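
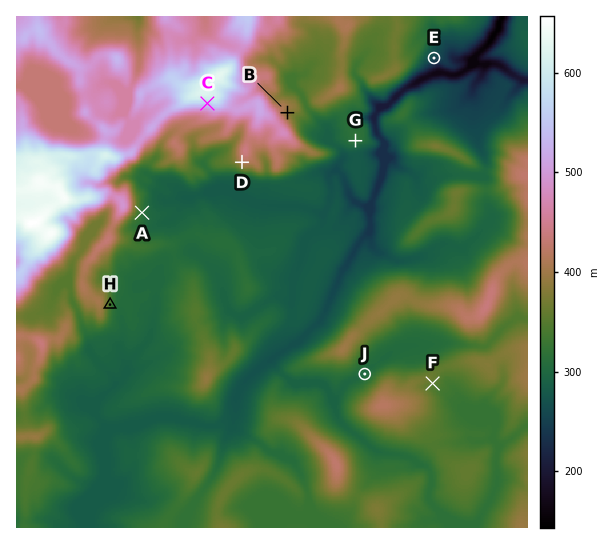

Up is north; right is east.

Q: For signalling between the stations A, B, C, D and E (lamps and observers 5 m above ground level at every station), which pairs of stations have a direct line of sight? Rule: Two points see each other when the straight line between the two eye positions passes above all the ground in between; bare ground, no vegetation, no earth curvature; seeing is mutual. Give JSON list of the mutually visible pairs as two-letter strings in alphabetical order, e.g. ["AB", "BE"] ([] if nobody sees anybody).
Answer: ["AC", "AD", "CD"]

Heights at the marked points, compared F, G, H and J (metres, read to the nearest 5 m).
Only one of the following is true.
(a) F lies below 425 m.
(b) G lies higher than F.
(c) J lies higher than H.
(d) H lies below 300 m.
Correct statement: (a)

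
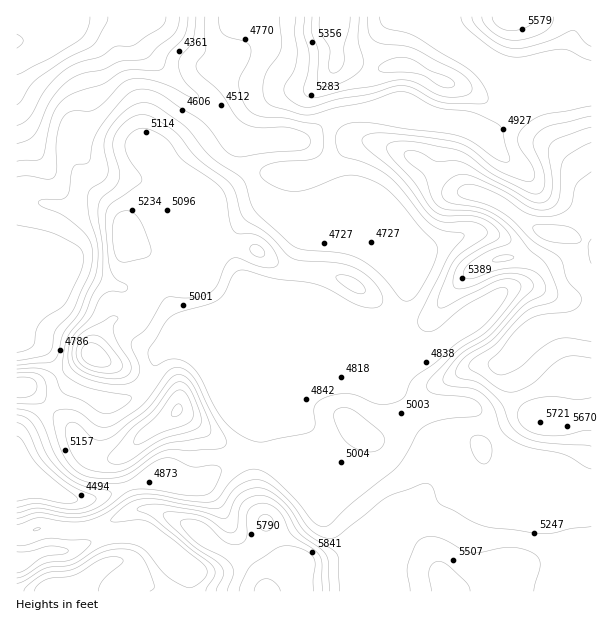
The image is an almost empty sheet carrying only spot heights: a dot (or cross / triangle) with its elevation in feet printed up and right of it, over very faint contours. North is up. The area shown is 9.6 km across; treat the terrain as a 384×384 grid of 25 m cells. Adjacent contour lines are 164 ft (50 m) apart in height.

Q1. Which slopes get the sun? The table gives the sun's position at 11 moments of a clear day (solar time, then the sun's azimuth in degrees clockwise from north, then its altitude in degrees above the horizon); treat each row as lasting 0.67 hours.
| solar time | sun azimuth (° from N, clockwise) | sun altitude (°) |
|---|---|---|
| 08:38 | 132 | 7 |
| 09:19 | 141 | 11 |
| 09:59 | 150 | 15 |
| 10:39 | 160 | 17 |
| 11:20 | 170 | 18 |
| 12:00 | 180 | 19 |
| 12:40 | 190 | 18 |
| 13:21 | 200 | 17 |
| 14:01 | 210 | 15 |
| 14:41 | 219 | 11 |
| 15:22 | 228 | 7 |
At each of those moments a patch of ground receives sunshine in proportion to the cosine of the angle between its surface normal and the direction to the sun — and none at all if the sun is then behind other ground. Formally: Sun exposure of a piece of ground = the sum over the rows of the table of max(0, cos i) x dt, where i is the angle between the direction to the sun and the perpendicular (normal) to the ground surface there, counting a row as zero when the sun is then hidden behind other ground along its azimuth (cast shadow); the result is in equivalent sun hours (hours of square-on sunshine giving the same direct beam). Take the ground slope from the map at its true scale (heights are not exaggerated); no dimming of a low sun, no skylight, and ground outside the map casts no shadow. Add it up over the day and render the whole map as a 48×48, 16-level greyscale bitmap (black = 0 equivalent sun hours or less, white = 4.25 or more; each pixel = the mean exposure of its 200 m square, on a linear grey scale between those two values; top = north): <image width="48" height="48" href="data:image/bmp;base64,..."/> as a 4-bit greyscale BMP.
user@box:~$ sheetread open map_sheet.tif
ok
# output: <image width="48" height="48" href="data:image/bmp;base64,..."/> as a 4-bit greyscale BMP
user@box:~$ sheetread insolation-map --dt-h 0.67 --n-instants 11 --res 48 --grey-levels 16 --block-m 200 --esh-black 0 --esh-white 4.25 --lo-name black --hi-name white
<image width="48" height="48" href="data:image/bmp;base64,Qk32BAAAAAAAAHYAAAAoAAAAMAAAADAAAAABAAQAAAAAAIAEAAATCwAAEwsAABAAAAAAAAAAAAAAABEREQAiIiIAMzMzAERERABVVVUAZmZmAHd3dwCIiIgAmZmZAKqqqgC7u7sAzMzMAN3d3QDu7u4A////ACMzRXh3dkMjRFVWZmZmZmZ3d2Vmd3dmZgAAAmmZdCRUVlRFZ3dmZmZmZURWd3dmZjEAABNmQ1Z8ynQ0VlVmZmZlRERVZmZmZrcxAAAAFGnvtkRUMQE1ZmZlREREQzRWZ5vLqEIBRq7ZQSaGMQATVndlRERDMzNFZhNDI1iqnNpREVd3QhEiNGZUREREM0REMgAAAAFJuUEAAlQzIiIzM0VVVVVVZmZmZgAAAAAAEAAAASEAEjNEMzRWZlVmZmZmZiAAN4dBAAAAARAAE0RERDNFZmZ3ZmZmZjNq7//pMQASIhABNFVWVURFVmd3ZmZmZ2rMy6veyGeHZTIjRWZ3d2VVVWd3dmZnioqql1Rq79uqmGVWZ3Z3eHZlVmd3d4mrqZmYdTIlrv7LlkRVRFVnd2ZmZnZmet7tuqqXUyESON7aUzREM0Z3ZlZlVVQ1i8u6qtuFIiIRAmqVM1ZmZmd2VERVQzI2iGVVZvxzEkUyEjVTNWZmZlQzMzNGZmeJlkM0RMp0RWeGMiEzRWZmZlMiNERXm8zMuHZVZiNFi+/rYyATVmZmZmZlVmVUWL3cqYdmZgAUr/63QyATVmZmZmZmZmZTIkipiZh2ZgACipUzNCEkVmZmZmZmZmZlMhEjWKmIeCEjQhI1Z1ZlVmZmZmZmZmZmZBAANYqqqzRDIQNomIZmZmZmZmZmZmZohjEAEkeaqmVCISRniYh2ZmZmZmZmZ3ZmiGMhESNFVWVDM0REaJq6l2ZmZmZoq5ZEaZdDIRASRWZUNEM0Voq8uWZmZmebuWRERquWQhE1dmZUQzRnZneJmHZ5qru5YzVlRIzbhlZ4iGZVVEaZiHZVeKvcqIZCEkZmRFe+/tuXiGZmZWeamHZVaL3IQhEAFFZmVCE3q6mYd2Zmd3eJhmZmZ4dTIiM0VmZmZTEAA4vKh3eImZd2ZVZndkESRWZmZmZmiGMiSLyodpmZmYdURVZndjETVmZmZmZovLqr3IMjRJmYd3UzRWd4dlNFZmZmZmaL3v//1xABRWZlZlMjVniHZVVmZmZmZmeru97qQQAUZkQ0ZUI0Vnh1REZompdmZoq6hlUxAAA2ZjI1ZDRWZ3ZCEjV4iJmYiry5ZCAAAANmVSJGZFeId2QhEjMzIjWKq8yoVCEAAUZ1RTRWZWiHd2QzMzIhESR5qqhUMhERJHdkRDRWVVZmZUM0RFVVRWZ3dkEAAAAjRWVDMzRVVUMzMiI0RXmqq6dTMQAAASNVZDMiIjREREMhEiIzR5q83tt0MzMzRWeJdTIREURDM0MyEiIkaIiazN7bqGZnvu7IZmQyEVQzIzMyIiNXiHd3iJ3u7uy+7duFVmZmZTMzIiIhACWJl2ZlVWnMu9/9p1Q0ZmZmZjIiEiIQAUd3ZlVVVWaJh3mnQRE2Z3ZmeEMhERIhI0RFZmVVVmZmZUMiERNXvMuZq1VDIjQzMyI2eIdmZ4iHVCERI1aM3d3LqWZlVEREQzNWeJh3d4mYZTIjRmnN3My6h2ZmZlVWVVVmZ3d2ZmZ3dlVVZnmZmIiHdg=="/>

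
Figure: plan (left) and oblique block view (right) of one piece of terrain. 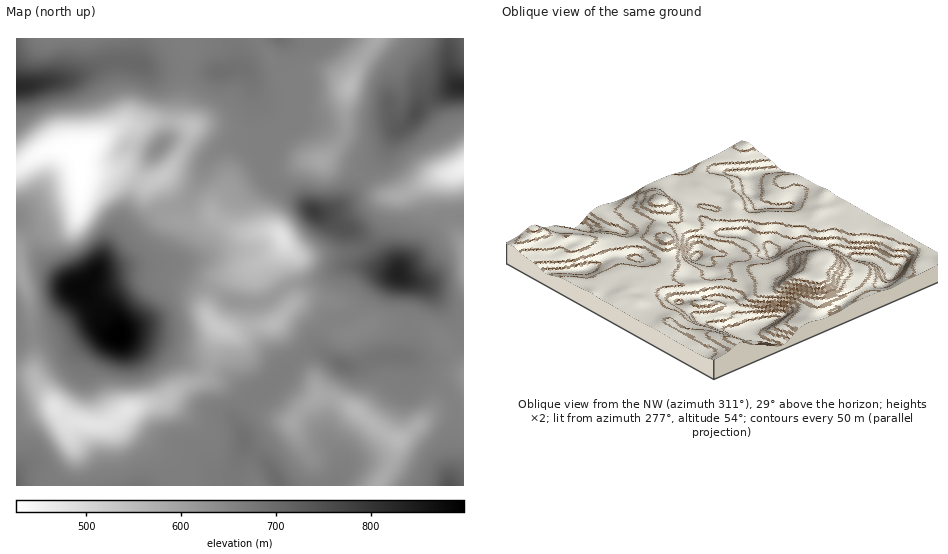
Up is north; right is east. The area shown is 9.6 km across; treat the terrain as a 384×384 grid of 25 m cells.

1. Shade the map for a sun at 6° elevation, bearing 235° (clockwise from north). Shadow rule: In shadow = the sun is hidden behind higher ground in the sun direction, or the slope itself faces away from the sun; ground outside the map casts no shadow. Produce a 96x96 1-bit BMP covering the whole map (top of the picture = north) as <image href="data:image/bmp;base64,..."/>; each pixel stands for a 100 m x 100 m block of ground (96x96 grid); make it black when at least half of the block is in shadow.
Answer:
<image width="96" height="96" href="data:image/bmp;base64,Qk2+BAAAAAAAAD4AAAAoAAAAYAAAAGAAAAABAAEAAAAAAIAEAAATCwAAEwsAAAIAAAAAAAAA////AAAAAADAAAAAAAAAAAAAAAPAAAAAAAAAAAAAAAOAEAAAAAAAQAAAAAMAfAAAAAAAAAAAAAAAfAAAAAAAAAAAAAAA/gAAAAAAAAAMAAAB/ggAAAAAEAAeAAAD/zwAAAAAeAA/AAAD/34AAAAAeAB/gAAH//8AAAAA+AD/wAAP//8AAAAB+AD/gAAP//8AAAAD+AP/AAAf//4AAAAD8Af+AAA///4AAAAD8A/8AAA///wBAAAA8A/wAAB///gAAAAAAA/gAAB//gAAAAAAAA/AAAD/+AAAAAAAAAcAAAD/4AAAAAAAAAAAAAD/wAAAAAAAAAAAAAD/gAAAAAAAAAAAAAH+AAAAAAAAAAAAAAH8AAAAAAAAAAAAAAH8AAAAAAAAAAAAAAH4AAAAAAAAAAAAAAAgAAAAAAAAAAAAAAAAAAAAAAAAAAAAAAAAAAAAAAAAAAAAAAAAAAAMBwAAAAAAAAAAAAA+B4AAAAAAAAAAAAB/h+AAAAAAAAAAAAB/z/ACAAAAAAAAAAB/7/gHAAAAAAAAAAD///gCAAAAAAAAAAD///gAAAAAAAAAAAH///AAAAAAAAAAAAP///AAAAAAAABgAAP//+AAAAAAAADgAAf//+AAAAAAAADgAA///+AAAAAAAADgAA///+AAAAAAAA/gAB////PgAAAAAB/gAB/////gAAAAAD/AAB/////AAAAAAP+AAB////4AAAAAB/+AAD////8AAAAAH/8AAD////+AAAAAH/8AAD/////AEAAAH/8AAD/////AAAAAP/8AAD/////BgAAAf/8AeD/////DwAAAf/8A+D/////nwAAA//8A/D/////nwAAA//8A/h/////3wAAAf/8A/g///+fzgAA4D/8B/gP//8AAAAB8Af8B/wD//4AAAAD+AD8B/wB//4AAAAH+AAMD/wD//4AAAAH/wAAD/4H//wAAAOP/4AAH/4H5/wAAAf//8AAH/4H8EAAAA///8P6H/8D+AAAAA///+f+H/8B+AAAAA///+/8H/8AfAAAAA//8A/8H/8AAAAAAA//AA/8H/8AAAAAAB/gAA/8H/8AAAAAAH+AAAf8D/8AAAAAAH8AAAA8B/8AAAAAACAAAAAAA/4AAAAAAAAAAAAAAH4AAAAAAAAAAAAAAAAAAAAAAAAAAAAAAAAAAYAAAAAAAAAAAAAAA8AAAAAAAAAAAAAAA+AAAAAAAAAAAAAAA/AAAAAAAAAAAAAAAPgAAAAAAAAAAAAAAAAAAAAgAAAAAAAAAAAAAABwAAAAAAAAAAAAAABwAAAAAAAAAAAAAAD4AAAAAAAAAAAAAAD8AAAAAAAAAAAAAAH8AAAAAAAAAAAAAAH8AAAAAAAAAAAAAAH8AAAAAAAAAAAAAAH8AAAD/gAAAAAAAAH8AAAH/+AAAAAAAAHwAAAP//AAAAAAAAAAAAAP//gAAAAAAAAAAAAP//gAAAAAAAAAAAAP//gAAAAAAAAAAAAP//AAAAAAAAAAAAAP4AAAAAAAAAAAAAAPwAAAAAAAAAAAAAAM="/>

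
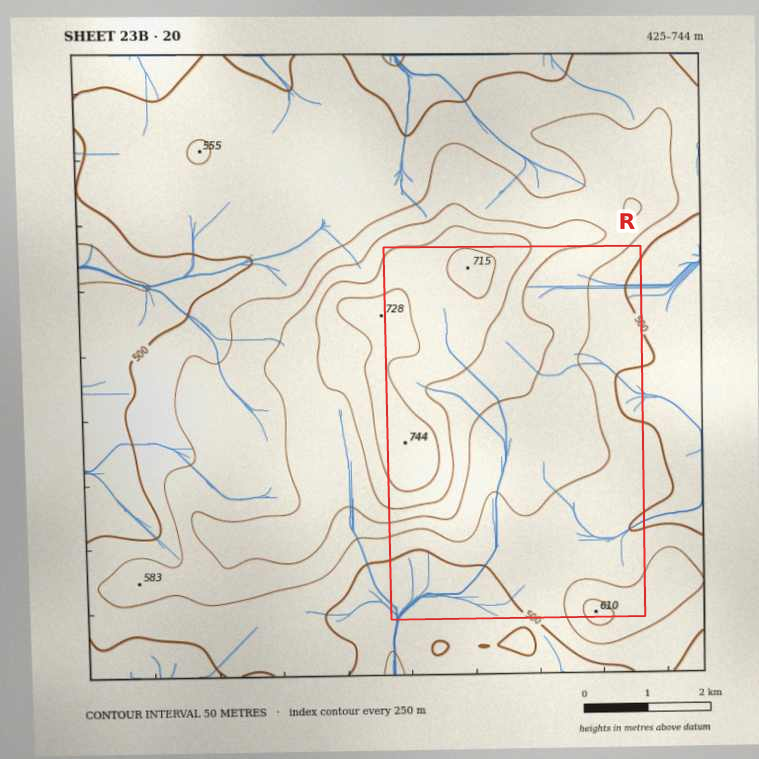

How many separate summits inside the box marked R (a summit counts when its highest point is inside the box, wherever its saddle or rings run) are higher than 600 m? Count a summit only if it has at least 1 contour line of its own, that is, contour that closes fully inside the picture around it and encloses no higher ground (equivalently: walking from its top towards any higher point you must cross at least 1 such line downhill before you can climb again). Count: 3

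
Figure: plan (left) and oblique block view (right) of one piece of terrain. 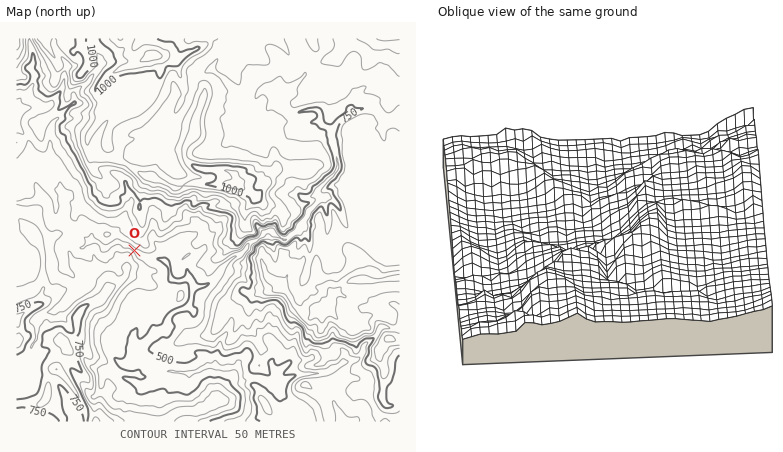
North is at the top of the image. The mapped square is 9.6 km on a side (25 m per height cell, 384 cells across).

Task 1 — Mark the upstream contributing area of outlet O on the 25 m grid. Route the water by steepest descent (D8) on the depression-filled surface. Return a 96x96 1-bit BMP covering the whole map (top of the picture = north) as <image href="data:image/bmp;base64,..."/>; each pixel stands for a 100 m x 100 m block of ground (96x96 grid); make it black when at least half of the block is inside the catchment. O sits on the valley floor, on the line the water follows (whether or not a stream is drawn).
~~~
<image width="96" height="96" href="data:image/bmp;base64,Qk2+BAAAAAAAAD4AAAAoAAAAYAAAAGAAAAABAAEAAAAAAIAEAAATCwAAEwsAAAIAAAAAAAAA////AAAAAAAAAAAAAAAAAAAAAAAAAAAAAAAAAAAAAAAAAAAAAAAAAAAAAAAAAAAAAAAAAAAAAACEAAAAAAAAAAAAAAD+AAAAAAAAAAAAAAD/AAAAAAAAAAAAAAD/AAAAAAAAAAAAAAD/AAAAAAAAAAAAAAD/AAAAAAAAAAAAAAD/AAAAAAAAAAAAAAD/gAAAAAAAAAAAAAD/gAAAAAAAAAAAAAD/wAAAAAAAAAAAAAD/4AAAAAAAAAAAAAD/4AAAAAAAAAAAAAD/4AAAAAAAAAAAAAD/8AAAAAAAAAAAAAD/+AAAAAAAAAAAAAD/8AAAAAAAAAAAAAB//AAAAAAAAAAAAAB//gAAAAAAAAAAAAB//gAAAAAAAAAAAAB//gAAAAAAAAAAAAD//gAAAAAAAAAAAAD//gAAAAAAAAAAAAB//gAAAAAAAAAAAAA//wAAAAAAAAAAAAAP/4AAAAAAAAAAAAAD/8AAAAAAAAAAAAAD//gAAAAAAAAAAAAD//wAAAAAAAAAAAAD//4AAAAAAAAAAAAB//8AAAAAAAAAAAAB//+AAAAAAAAAAAAB///gAAAAAAAAAAAB///gAAAAAAAAAAAB///wAAAAAAAAAAAB///wAAAAAAAAAAAB///wAAAAAAAAAAAB///wAAAAAAAAAAAB///wAAAAAAAAAAAB///4AAAAAAAAAAAD///4AAAAAAAAAAAD///8AAAAAAAAAAAD///8AAAAAAAAAAAH///+AAAAAAAAAAAH///+AAAAAAAAAAAf///+AAAAAAAAAAA/////AAAAAAAAAAB/////AAAAAAAAAAD////+AAAAAAAAAAD////+AAAAAAAAAAD////+AAAAAAAAAAD////+AAAAAAAAAAD////+AAAAAAAAAAD////+AAAAAAAAAAD////+AAAAAAAAAAD////+AAAAAAAAAAD/////AAAAAAAAAAD/////AAAAAAAAAAD/////AAAAAAAAAAD////+AAAAAAAAAAD////4AAAAAAAAAAD////wAAAAAAAAAAD///+AAAAAAAAAAAD///8AAAAAAAAAAAD///8AAAAAAAAAAAD///4AAAAAAAAAAAD///4AAAAAAAAAAAA///4AAAAAAAAAAAAf//4AAAAAAAAAAAAP//4AAAAAAAAAAAAH//8AAAAAAAAAAAAD//8AAAAAAAAAAAAB///AAAAAAAAAAAAA///wAAAAAAAAAAAAP//+AAAAAAAAAAAAH///AAAAAAAAAAAAD///gAAAAAAAAAAAB///wAAAAAAAAAAAB///wAAAAAAAAAAAB///4AAAAAAAAAAAB///4AAAAAAAAAAAA///8AAAAAAAAAAAAf//8AAAAAAAAAAAAP//8AAAAAAAAAAAAH//8AAAAAAAAAAAAH//8AAAAAAAAAAAAD//8AAAAAAAAAAAAD//8AAAAAAAAAAAAH/4AAAAAAAAAAAAAH/wAAAAAAAAAAAAAH/wAAAAAAAAAAAAAP/wAAAAAAAAAAAAAP/wAAAAAAAAAAA="/>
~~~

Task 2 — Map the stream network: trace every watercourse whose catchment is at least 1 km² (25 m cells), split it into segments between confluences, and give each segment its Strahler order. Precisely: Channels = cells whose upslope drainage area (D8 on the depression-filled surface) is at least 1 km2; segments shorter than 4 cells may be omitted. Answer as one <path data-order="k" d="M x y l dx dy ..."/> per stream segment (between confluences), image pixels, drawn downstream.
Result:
<path data-order="1" d="M334 404l8 18"/><path data-order="2" d="M276 382l-6 0-8-4-12 0-4 2-2 0"/><path data-order="4" d="M244 380l0 8 4 4 0 22-6 6 0 2"/><path data-order="2" d="M276 374l0 8"/><path data-order="1" d="M106 372l26 8 8 6 6 0 4-2 10 0 0-2 6 0 6 2 14 0 2-2 0-6 6-4"/><path data-order="4" d="M194 372l2 0 8-6 30 2 8 6 0 4 2 2"/><path data-order="1" d="M286 366l-10 8"/><path data-order="1" d="M132 362l2-2 10 0"/><path data-order="4" d="M144 360l6 2 8 8 8 2 8 0 16 0 4 0"/><path data-order="1" d="M352 360l-10 2-6 6-10 4-30 2-6 4-10 8-4-4"/><path data-order="1" d="M30 356l0-8 4-6 2-2 0-18 2-4 8-6 8-2 4-4 8-2 10-12 2-10-4-6-10-8 0-6-2-10 0-4 6-6 4 0 6 6 6 0 4-4 8-2"/><path data-order="4" d="M138 352l0 4 6 4"/><path data-order="1" d="M270 342l8 8-2 6-4 6 0 6 4 6"/><path data-order="1" d="M138 316l0 10-4 8 0 10 0 4 4 4"/><path data-order="1" d="M388 304l6 0 6 6"/><path data-order="4" d="M192 292l0 6-2 6-8 6-8 2-6 6-2 10-4 4-2 0-2 2-2 0-8 6-10 12"/><path data-order="3" d="M188 280l4 4 0 8"/><path data-order="3" d="M170 268l0 10 2 2 16 0"/><path data-order="1" d="M308 268l2-6 0-20-2-8-4-6-6 4-4 0"/><path data-order="1" d="M16 256l0-18"/><path data-order="1" d="M200 254l-12 12 0 14"/><path data-order="2" d="M166 250l0 10 2 2 2 6"/><path data-order="1" d="M328 246l-2-2 0-10 2-8 0-6-2-10 0-10"/><path data-order="1" d="M158 244l4 4 4 0 0 2"/><path data-order="2" d="M96 242l8 4 6 0 6-4 10 2 14 12 10 4 12 0 8 8"/><path data-order="2" d="M94 240l2 2"/><path data-order="1" d="M358 236l-12-10-6-16-2-6-8-6-4 2"/><path data-order="3" d="M294 232l-8 8-2 0-6-4-2 0-6-4-4 0-4 2-6 6-6 2-4 4 0 2-6 6-4 2-6 4-8 8-4 8-8 6-8 4-4 0-6 6"/><path data-order="1" d="M198 224l2 4-6 8-4 0-10 4-2 0-6 4-6 6"/><path data-order="2" d="M64 222l4 4 12 8 6 6 8 0"/><path data-order="3" d="M318 202l-10 10-2 6-8 10 0 2-4 2"/><path data-order="2" d="M326 200l-4 0-4 2"/><path data-order="3" d="M318 198l0 4"/><path data-order="1" d="M42 198l4 2 2 8 0 10 2 2 4 4 10-2"/><path data-order="1" d="M308 198l8-2 2 2"/><path data-order="1" d="M380 186l0-22 4-12 2-2 0-4-2-8-2-10 6-6-12-12-16-2-8 2-4 4-2 0"/><path data-order="2" d="M170 146l6-8 2-20 4-4 6-12 4-12 0-8 2-2 4-4 8-4 8 0"/><path data-order="2" d="M258 136l2-12 8-14 4-4 10 0 4 4"/><path data-order="1" d="M164 134l0 12 2 2 4 0 0-2"/><path data-order="1" d="M236 132l12 4 10 0"/><path data-order="3" d="M332 132l0 8 2 2 2 6 2 20-2 4-18 18 0 8"/><path data-order="3" d="M324 126l6 2 2 4"/><path data-order="1" d="M308 126l6-4 4 0 6 4"/><path data-order="2" d="M16 118l0 12"/><path data-order="2" d="M346 114l-8 8-6 10"/><path data-order="3" d="M286 110l6 4 4 0 12-4 8 0 4 2 2 10 2 4"/><path data-order="1" d="M122 106l-18 18-10 18 0 8 4 4 4 6 0 8 4 2 14 6 4 4 2 8 6 10 0 4-8 12 0 4-2 6-6 6-6 0-4-2-4 0-4 2-6 6 2 4"/><path data-order="1" d="M52 102l-6 6-18 0-4 0-4 2-4 8"/><path data-order="2" d="M282 100l0 4 4 6"/><path data-order="1" d="M356 96l0 6-6 6-4 6"/><path data-order="1" d="M32 86l-2 2 0 4-14 10 0 16"/><path data-order="1" d="M92 76l-2 4-6 6-4 2-6 6 0 8-6 4-10 10-6 8-2 4 0 6 0 24 6 6 6 12-2 14 4 4 0 4 0 16-2 6 2 2"/><path data-order="1" d="M304 74l-14 16-8 10"/><path data-order="2" d="M214 72l6 4 14 14 2 6 2 4 8 8 2 0 8-8 2-6 4-4 6 0 8 4 6 6"/><path data-order="1" d="M222 52l-8 12 0 6 0 2"/>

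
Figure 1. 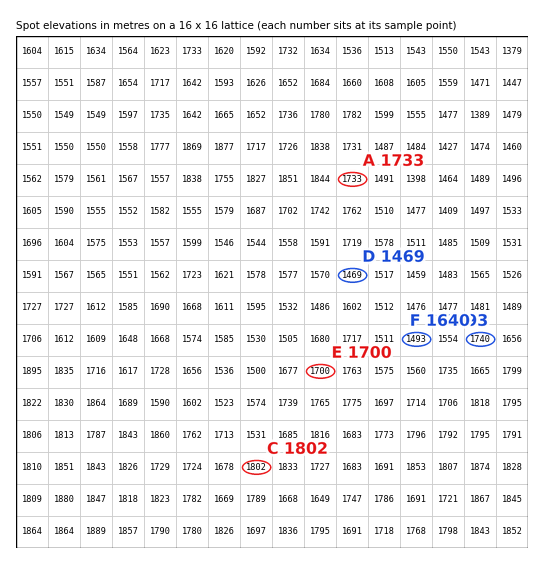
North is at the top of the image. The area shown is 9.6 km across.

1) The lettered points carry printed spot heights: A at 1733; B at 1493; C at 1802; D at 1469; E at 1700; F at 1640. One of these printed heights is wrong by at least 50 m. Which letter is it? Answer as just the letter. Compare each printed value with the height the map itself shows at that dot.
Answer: F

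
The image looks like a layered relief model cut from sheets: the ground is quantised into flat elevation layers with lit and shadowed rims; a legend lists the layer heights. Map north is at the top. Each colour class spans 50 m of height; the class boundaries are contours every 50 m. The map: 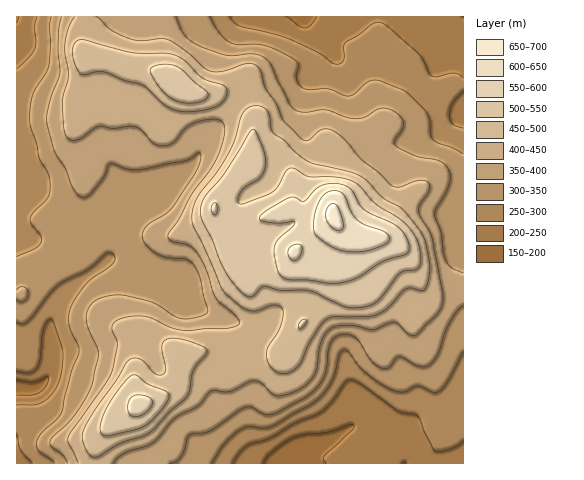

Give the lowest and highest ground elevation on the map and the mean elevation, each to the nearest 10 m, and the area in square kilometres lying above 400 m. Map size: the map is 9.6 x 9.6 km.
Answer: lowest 170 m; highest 660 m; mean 380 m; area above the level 35.8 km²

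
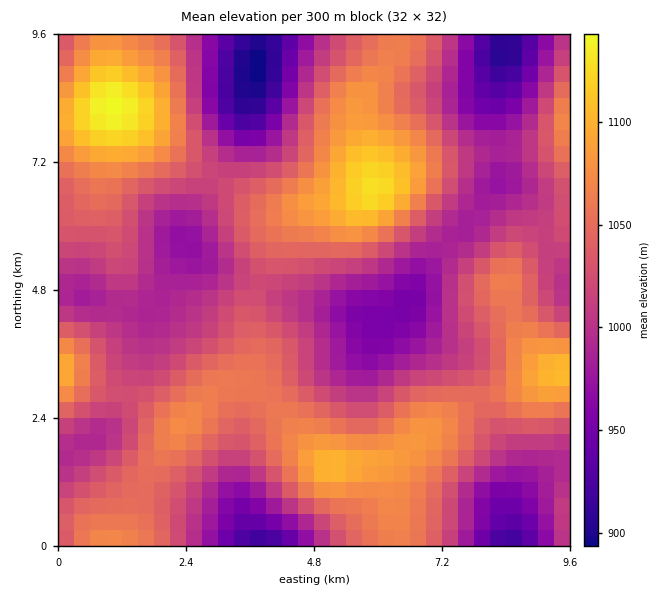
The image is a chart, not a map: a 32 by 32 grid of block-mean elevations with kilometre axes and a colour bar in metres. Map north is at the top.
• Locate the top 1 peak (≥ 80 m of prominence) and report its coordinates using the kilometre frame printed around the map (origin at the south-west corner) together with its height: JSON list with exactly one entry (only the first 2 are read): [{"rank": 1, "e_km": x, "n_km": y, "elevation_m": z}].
[{"rank": 1, "e_km": 1.01, "n_km": 8.24, "elevation_m": 1144}]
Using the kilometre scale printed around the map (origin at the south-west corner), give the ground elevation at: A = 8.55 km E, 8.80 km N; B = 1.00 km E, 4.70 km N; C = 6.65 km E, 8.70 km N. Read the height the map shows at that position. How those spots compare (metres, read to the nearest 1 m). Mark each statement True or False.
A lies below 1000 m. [True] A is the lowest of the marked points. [True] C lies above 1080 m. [False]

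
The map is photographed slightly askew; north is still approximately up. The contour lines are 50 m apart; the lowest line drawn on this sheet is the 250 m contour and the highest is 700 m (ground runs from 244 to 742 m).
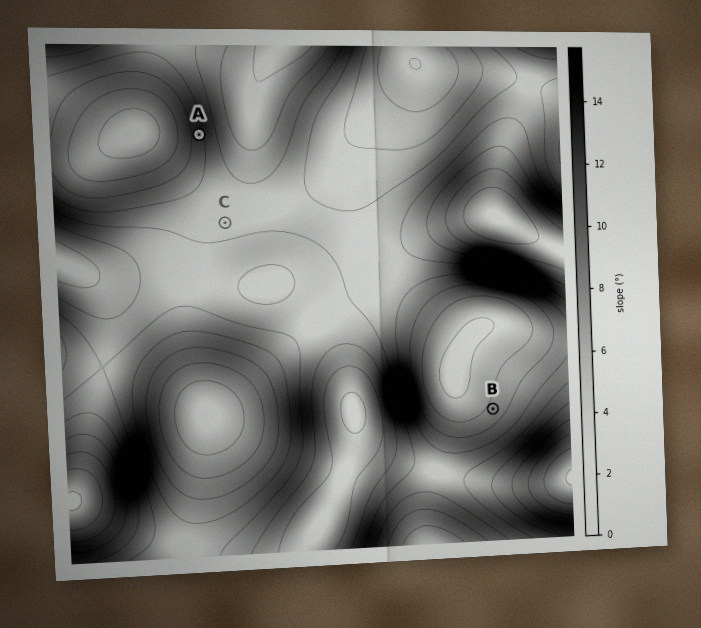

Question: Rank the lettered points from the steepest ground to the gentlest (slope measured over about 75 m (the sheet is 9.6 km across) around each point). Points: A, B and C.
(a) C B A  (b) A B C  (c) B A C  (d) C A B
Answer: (b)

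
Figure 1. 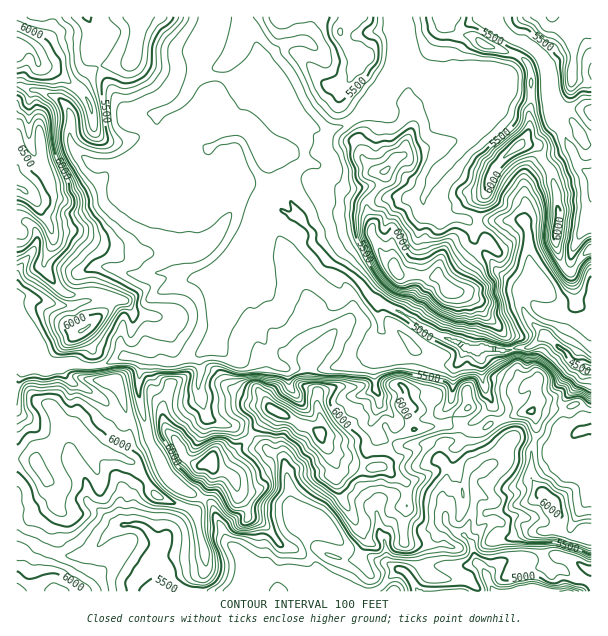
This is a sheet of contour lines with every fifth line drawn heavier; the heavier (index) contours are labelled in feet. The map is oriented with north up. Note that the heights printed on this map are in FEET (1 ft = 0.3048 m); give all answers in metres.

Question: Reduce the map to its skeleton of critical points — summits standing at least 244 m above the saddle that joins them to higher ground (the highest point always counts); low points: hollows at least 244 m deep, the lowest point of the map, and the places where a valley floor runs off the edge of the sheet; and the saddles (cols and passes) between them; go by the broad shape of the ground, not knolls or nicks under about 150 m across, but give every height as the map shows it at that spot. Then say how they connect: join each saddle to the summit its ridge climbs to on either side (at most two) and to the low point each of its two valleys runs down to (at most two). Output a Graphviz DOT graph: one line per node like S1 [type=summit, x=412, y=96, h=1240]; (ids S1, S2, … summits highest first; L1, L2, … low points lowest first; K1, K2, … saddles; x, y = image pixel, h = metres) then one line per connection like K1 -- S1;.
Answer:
graph terrain {
  S1 [type=summit, x=24, y=191, h=2045];
  S2 [type=summit, x=210, y=462, h=2010];
  S3 [type=summit, x=395, y=270, h=1942];
  L1 [type=low, x=588, y=368, h=1336];
  L2 [type=low, x=569, y=591, h=1383];
  K1 [type=saddle, x=534, y=440, h=1745];
  K2 [type=saddle, x=89, y=366, h=1627];
  K3 [type=saddle, x=210, y=77, h=1552];
  K1 -- S2;
  K1 -- L1;
  K1 -- L2;
  K2 -- S1;
  K2 -- S2;
  K2 -- L1;
  K3 -- S1;
  K3 -- S3;
  K3 -- L1;
}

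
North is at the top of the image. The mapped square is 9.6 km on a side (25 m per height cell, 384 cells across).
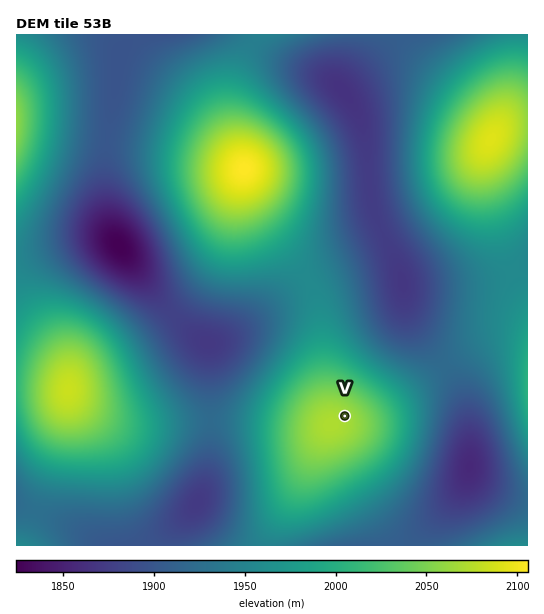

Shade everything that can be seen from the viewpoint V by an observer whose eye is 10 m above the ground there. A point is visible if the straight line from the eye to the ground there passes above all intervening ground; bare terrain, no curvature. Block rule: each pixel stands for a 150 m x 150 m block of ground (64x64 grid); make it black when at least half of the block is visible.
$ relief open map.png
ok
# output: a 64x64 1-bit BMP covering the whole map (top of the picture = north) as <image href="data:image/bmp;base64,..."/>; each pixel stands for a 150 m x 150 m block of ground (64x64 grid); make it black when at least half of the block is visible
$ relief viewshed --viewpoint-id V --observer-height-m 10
<image width="64" height="64" href="data:image/bmp;base64,Qk0+AgAAAAAAAD4AAAAoAAAAQAAAAEAAAAABAAEAAAAAAAACAAATCwAAEwsAAAIAAAAAAAAA////AAAAAAAAAAAAAAAA/wAAAAAAAAA/AAAAAAAAAB8AAAAAAAAADwAAAAAAAAAPAAAAAAAAAAcAAAAAAAAABwAAAAAAAAAHAAAAAAAAAAcAAAAAAAAABwBgAAAAAAAHAPgAAAAAAAcB/AAAAAAABwH+AAAAgAAPAf4AAAPwAA8D/wAAA/AADwP/AAAD8AAfA/8AAAPwAB8D/gAAAeAAPwP+AAAAAAB/Af4AAAAAAP8B/gAAAAAD/wH+AAAAAAf/Af4AAAAAD/8B/AAAAAAP/wH8AAAAAA//AfwAAAAAH/8B+AAAAwAf/wH4AAAHgB//A/AAAA/AP/8D4AAAH+A//w/AAAB/8H//P8AAf///////gAP///////8AB////////wAH////////AAP///////8AA////////wAD////////AAP///////+AA////////+AD////////+AH////////4AP////////gAf///////+AA////////4AA////////AAA///////8AAAH////v/gAAAB///8/+AAAAD///D/wAAAAH//gP/AAAAAf/4A/4AAAAB/+AD/gAAAAH/wAP8AAAAA//AA/wAAAAD/8AD/AAAAAP/gAP4AAAAB/+AAfgAAAAH/4AA8AAAAA//gADwAAAAH/+AAGAAAAA//wAAYAAAAH//AAA=="/>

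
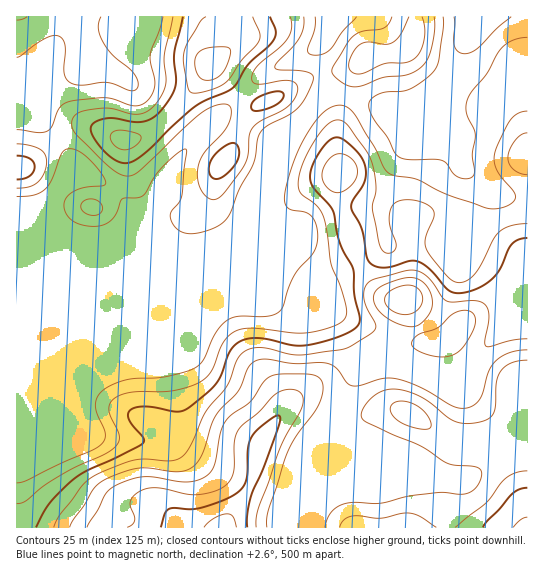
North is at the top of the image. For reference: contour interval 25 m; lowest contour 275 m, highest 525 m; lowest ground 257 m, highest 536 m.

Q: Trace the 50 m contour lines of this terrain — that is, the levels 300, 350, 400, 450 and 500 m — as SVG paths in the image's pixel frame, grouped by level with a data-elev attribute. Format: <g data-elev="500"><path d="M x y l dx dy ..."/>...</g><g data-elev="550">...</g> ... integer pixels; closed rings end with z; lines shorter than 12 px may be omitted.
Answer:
<g data-elev="300"><path d="M527 37l-14 3-11 7-5 8-10 19-18 23-3 8 0 6 9 23-3 20 2 19-4 5-9 0-7-4-8-11-4-3-35-1-9-3-4-5-7-14-14-19-4-12 1-5 7-6 9-3 15-1 8-1 13-8 12-11 5-12 4-32 0-10"/><path d="M101 17l-3 10 4 12 10 15 17 15 6 6 3 10-3 5-6 0-22-8-26 3-12-3-3-4-2-5 1-29-3-6-4-2-5 0-8 3-24 17-4 1"/><path d="M357 17l-14 14-13 19-7 4-8 1-5-1-3-4 7-20 1-13"/></g><g data-elev="350"><path d="M527 224l-16 2-11 5-7 8-11 24-7 11-9 7-9 1-6-2-5-5-15-18-5-10 0-10 8-20-1-8-6-4-8-4-17-1-9 5-4 9 1 11 6 17 0 5-5 6-6-1-6-8-6-33-1-6 4-19-5-27-5-9-20-27-7-3-8 2-10 10-13 21-8 18-2 15 3 8 16 12 6 11 4 14 4 32 10 24 5 19 0 8-2 5-4 4-9 4-24 6-14 0-39-5-16 2-7 4-6 6-14 31-5 7-7 4-25 9-40 1-17 5-6 5-2 7 1 6 9 20 0 6-3 5-11 8-42 20-19 12-18 15-9 3"/><path d="M91 215l6 0 4-2 1-3 0-4-5-6-10-1-4 3-2 5 4 6z"/><path d="M17 188l12-1 9-5 6-9 3-11-2-8-6-5-10-4-12-1"/><path d="M527 133l-6 2-6 6-5 9-2 8 2 7 4 5 7 4 6 1"/><path d="M173 17l-9 38 2 30-4 10-8 11-8 6-8 2-8 0-21-6-24 3-7 2-4 3-2 5 0 5 5 9 32 31 12 9 9 1 11-6 61-57 13-7 13-1 3 2 0 4-3 14-6 9-18 19-4 8-2 8 0 10 3 10 6 8 7 3 4-2 5-4 22-29 3-11 1-19 4-8 8-6 25-13 6-6 4-7 1-9-4-5-10-1-25 4-4-1-2-4 1-6 4-7 23-19 8-9 3-9-1-12"/><path d="M409 17l-8 17-8 8-8 2-18-2-9 4-5 7-4 8 0 6 2 4 4 3 6 0 22-10 22-1 9-4 6-8 4-10 1-12-3-12"/></g><g data-elev="400"><path d="M527 339l-14 1-22 6-5 0-1-5 4-26-1-6-3-4-10-4-22 1-7-1-4-4-12-18-11-7-12-2-33 9-8 6-2 9 2 12 10 19-1 4-3 4-22 14-11 3-40 5-10-1-27-6-9 0-8 3-8 10-11 26-21 26-14 31-8 12-5 3-7 2-25-2-12 1-39 15-14 12-22 28-5 12"/><path d="M332 191l6 2 7-2 8-7 4-7 0-7-2-7-4-5-6-3-7-1-5 2-6 5-4 8-1 6 1 7 4 5z"/><path d="M119 149l7 1 7-3 7-6 1-5-4-3-10-2-8-1-5 1-3 3 0 5 3 6z"/><path d="M206 17l-5 4-12 20-5 13 0 11 4 21 2 5 3 2 17-3 15-7 6-6 11-17 15-15 3-6 0-5-7-17"/></g><g data-elev="450"><path d="M267 527l1-17 19-57 10-18 19-25 5-12 2-15-4-5-4-3-33-1-13 3-7 6-12 19-18 12-7 8-5 12-6 31-7 10-8 5-9 2-11 0-33-5-11 1-15 5-8 4-6 6-19 34"/><path d="M527 360l-14 2-11 8-6 12 0 23-2 8-5 6-9 3-14 2-12-3-29-22-22-9-16 0-8 2-6 5-7 6-4 8-1 6 3 4 27 13 30 12 26 17 31 5 3 3 0 8-7 11-9 4-27-1-29 3-28 7-27-1-11 2-6 3-6 6-4 6-2 8"/><path d="M400 314l11 0 6-3 4-5 2-5-1-6-6-8-6-2-9 1-9 4-6 5-1 6 2 5 6 5z"/></g><g data-elev="500"><path d="M247 527l0-12 3-17 13-30 15-40 2-10-2-3-17 12-10 11-3 12-1 28-3 7-4 5-13 8-25 10-11 1-17-1-5 1-4 5-4 13"/><path d="M527 488l-8 1-6 4-27 29-3 5"/></g>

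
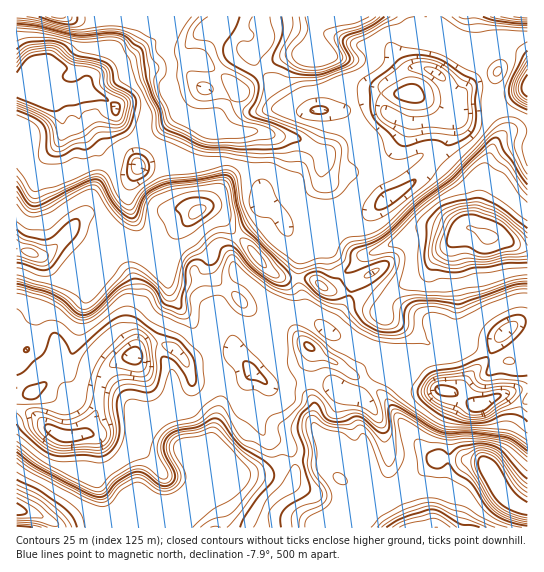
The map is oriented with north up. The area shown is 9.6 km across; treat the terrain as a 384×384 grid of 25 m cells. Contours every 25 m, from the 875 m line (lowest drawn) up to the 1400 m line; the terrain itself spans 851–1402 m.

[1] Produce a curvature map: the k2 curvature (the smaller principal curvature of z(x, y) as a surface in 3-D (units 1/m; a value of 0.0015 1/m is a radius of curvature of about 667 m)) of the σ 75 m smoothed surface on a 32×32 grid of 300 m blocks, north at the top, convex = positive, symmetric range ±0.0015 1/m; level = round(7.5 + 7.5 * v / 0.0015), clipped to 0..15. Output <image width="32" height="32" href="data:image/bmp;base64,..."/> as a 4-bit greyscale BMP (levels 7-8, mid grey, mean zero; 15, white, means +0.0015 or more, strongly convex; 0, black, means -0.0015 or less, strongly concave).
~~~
<image width="32" height="32" href="data:image/bmp;base64,Qk12AgAAAAAAAHYAAAAoAAAAIAAAACAAAAABAAQAAAAAAAACAAATCwAAEwsAABAAAAAAAAAAAAAAABEREQAiIiIAMzMzAERERABVVVUAZmZmAHd3dwCIiIgAmZmZAKqqqgC7u7sAzMzMAN3d3QDu7u4A////AHaGV4d3d2ZVd5h4dkQ3ZmiIVmN3d3d4Y1dUd3d2Z0SYZnYQmmFXeIZENXd3d3UXdWYhVCYAV3iWYniHdHZkWXRUV4RkF4iHZGNnd2NnhWxXVAABVyinlTRUeHhSdmZ3Y1AlM2hRJHNldaRZBJUzQjYkeFKYd1RldlRkMgY0QgBUiGVhmEdlZnZlU0RkMAIyAVZncVQoRXhEZlRnVnUzKXZ3V2UiVwZ2R2aGZWZ3eFSIZ1dlYUFXdXdYo0QjR3eER3dURVR2VndnVSJEiWVlZhNmJZNWRXVldmUzR5gyJDRlEkeXFChUV3EkOFV2RnhkImdnh2NZRGQDkodTN4dVZ3VXRndleDOAWWJEVhFlaEQ0ZmVnd3dmQYUVZUdmZKhphjVoV3RndlVBZ3dSFXR5iJZVZ3dAd3hoJWd3dkJnaahSQmiXALiJdxR3VVdBFnQzNyQShTE1Zpcldnl2diA2ZodHdSJgMgAAJFVoV3d0MoiFZihnc2UiIldmaWZ2eFQ4U3kUaFc0WYeIh2ZXh1d1RWaIJkQGKYeGMzNFZ1EiNERnIEZjAzdmdFM1RGc0iVRXVDdlQ3N4Y0ikZDNmNZlDNkAWUxFzZlZnVEV1FHMQBmeUIRd2Q3dZZFVqmYN2VWd1VjQyEAVnVFZzV3UAJnd2VUQ0iGdneHRXZWZ2eFJGVFIj"/>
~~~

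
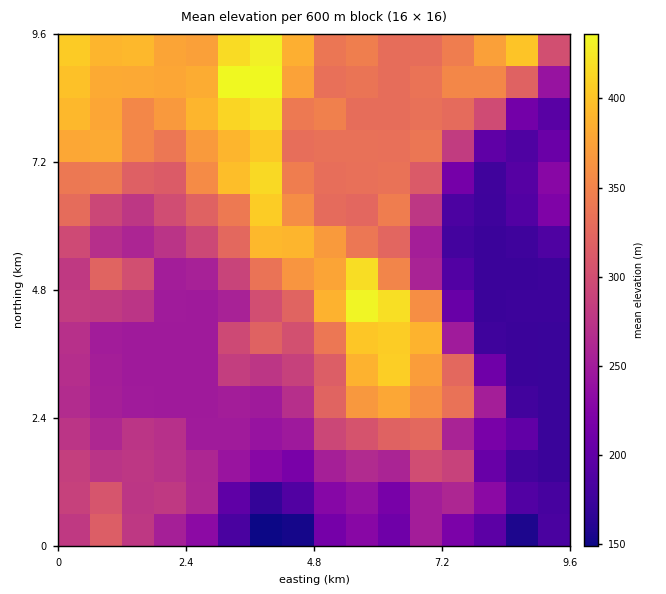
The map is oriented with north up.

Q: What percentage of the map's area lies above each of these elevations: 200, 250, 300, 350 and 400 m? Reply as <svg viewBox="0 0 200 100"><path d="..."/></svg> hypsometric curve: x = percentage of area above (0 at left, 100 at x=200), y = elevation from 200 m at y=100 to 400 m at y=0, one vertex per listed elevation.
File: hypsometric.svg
<svg viewBox="0 0 200 100"><path d="M168 100l-35-25-41-25-47-25-30-25"/></svg>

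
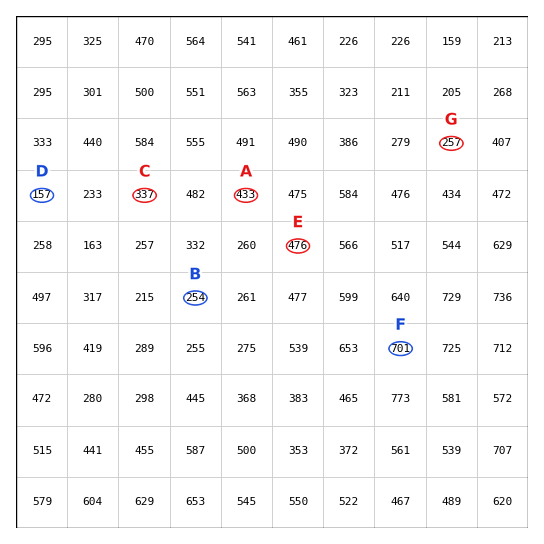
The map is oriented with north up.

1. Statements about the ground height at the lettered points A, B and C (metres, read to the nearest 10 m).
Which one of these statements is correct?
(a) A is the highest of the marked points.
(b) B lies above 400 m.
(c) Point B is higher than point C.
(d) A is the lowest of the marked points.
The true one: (a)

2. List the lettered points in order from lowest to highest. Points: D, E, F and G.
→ D G E F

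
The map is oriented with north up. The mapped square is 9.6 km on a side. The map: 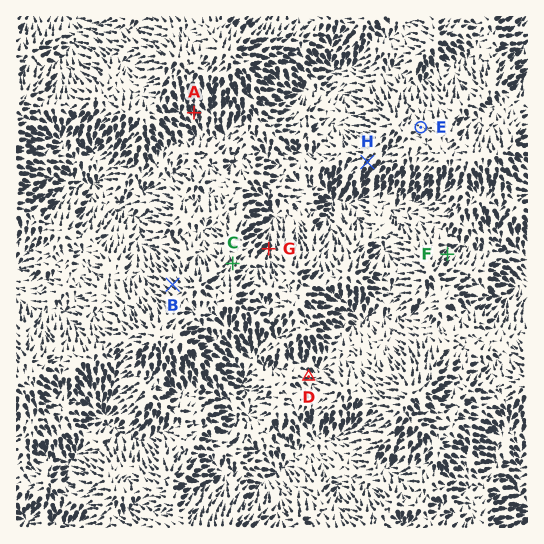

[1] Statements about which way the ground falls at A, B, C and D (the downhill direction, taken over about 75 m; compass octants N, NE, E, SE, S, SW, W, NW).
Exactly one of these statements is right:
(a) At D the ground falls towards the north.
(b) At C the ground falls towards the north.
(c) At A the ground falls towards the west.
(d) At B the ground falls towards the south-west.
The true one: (b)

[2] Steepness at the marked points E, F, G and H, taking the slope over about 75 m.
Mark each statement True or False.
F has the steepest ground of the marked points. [False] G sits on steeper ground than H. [True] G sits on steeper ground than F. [True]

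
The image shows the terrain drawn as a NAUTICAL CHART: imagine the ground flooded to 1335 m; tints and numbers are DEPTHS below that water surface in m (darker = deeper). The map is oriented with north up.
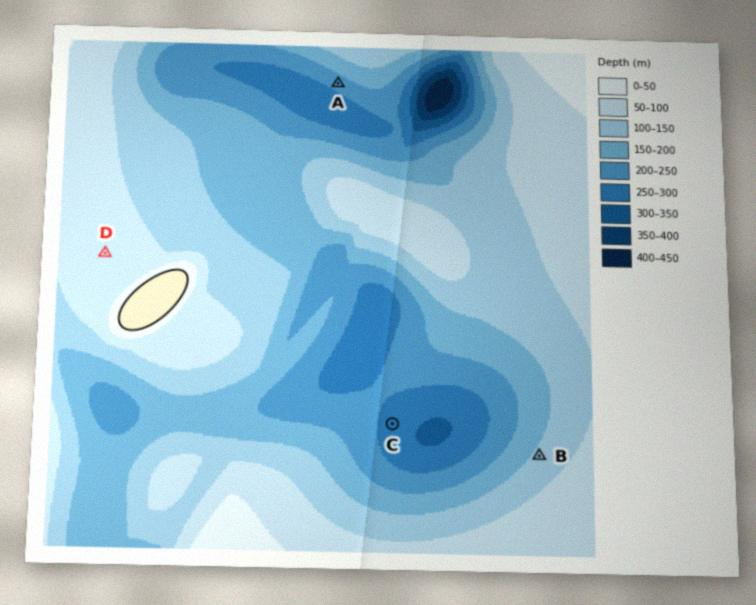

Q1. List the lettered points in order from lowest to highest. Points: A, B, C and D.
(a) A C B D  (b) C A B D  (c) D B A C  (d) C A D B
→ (b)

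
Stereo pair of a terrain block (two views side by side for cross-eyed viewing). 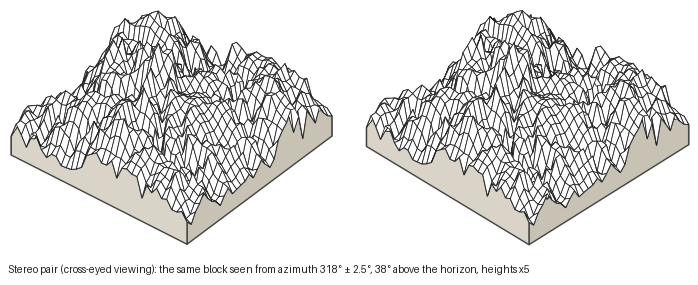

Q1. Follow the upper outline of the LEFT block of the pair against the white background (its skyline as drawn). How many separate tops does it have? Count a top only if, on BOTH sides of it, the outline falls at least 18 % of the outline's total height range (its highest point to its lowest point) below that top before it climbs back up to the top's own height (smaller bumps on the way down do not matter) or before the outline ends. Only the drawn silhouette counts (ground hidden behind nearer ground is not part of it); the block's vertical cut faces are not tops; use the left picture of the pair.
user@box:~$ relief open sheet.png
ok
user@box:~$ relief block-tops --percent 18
2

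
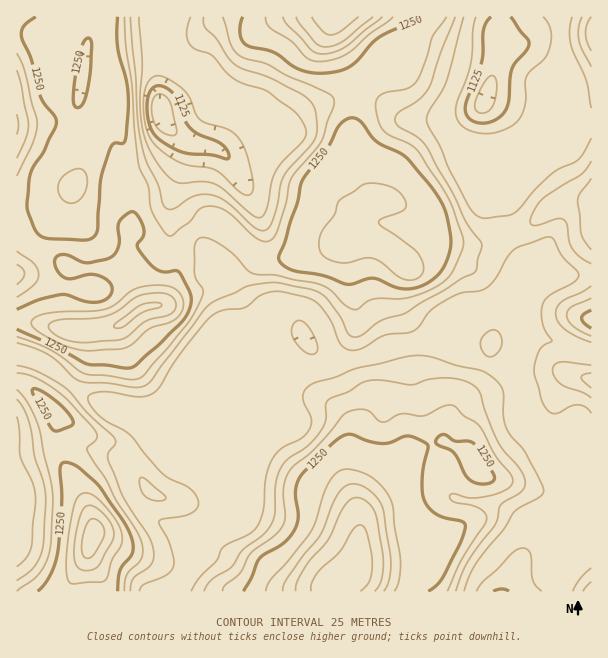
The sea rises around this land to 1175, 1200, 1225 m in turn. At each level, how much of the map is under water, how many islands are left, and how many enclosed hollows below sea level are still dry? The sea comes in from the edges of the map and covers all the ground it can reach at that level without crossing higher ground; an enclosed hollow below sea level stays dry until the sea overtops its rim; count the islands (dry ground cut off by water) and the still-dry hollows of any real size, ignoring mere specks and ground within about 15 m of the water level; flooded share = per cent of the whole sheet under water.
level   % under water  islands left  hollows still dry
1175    33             0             0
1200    47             0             0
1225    58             0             0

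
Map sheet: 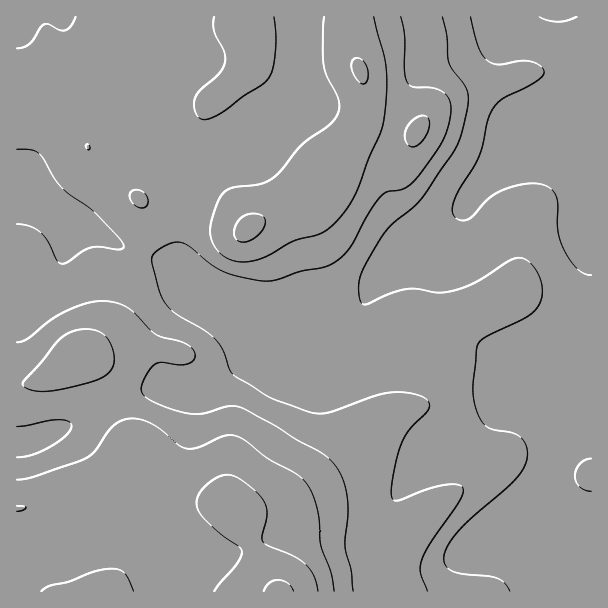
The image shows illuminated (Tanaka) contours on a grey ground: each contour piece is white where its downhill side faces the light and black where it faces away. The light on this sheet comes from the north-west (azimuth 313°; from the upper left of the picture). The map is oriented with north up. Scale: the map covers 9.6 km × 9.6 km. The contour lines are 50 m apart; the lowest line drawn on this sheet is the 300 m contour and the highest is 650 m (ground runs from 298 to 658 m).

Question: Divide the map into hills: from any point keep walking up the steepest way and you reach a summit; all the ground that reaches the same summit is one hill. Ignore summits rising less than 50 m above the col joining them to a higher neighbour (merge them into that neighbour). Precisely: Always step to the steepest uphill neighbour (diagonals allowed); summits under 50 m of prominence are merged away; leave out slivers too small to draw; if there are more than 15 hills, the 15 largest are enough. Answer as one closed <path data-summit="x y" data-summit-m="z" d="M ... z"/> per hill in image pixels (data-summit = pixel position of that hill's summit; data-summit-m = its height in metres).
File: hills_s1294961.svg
<path data-summit="279 591" data-summit-m="658" d="M557 120l-15 0-23 8-9 10-18 29-18 21-14 24-11 10-38 19-26 25-12 16-23 45-18 21-9 4-5-2-19-44-39 10-18 2-18-14-18-9-26-25-9-6-43-14-24-15-36-15-44-38-7-1-1 410 575 1 1-467-17-1z"/><path data-summit="248 228" data-summit-m="559" d="M591 16l-294 0 1 82-3 6-19 14-27 27-27 13-30 18-10 10-28-33-8-15-1-54 13-24 10-43-151-1-1 164 8 2 44 38 21 8 39 22 43 14 9 6 26 25 18 9 18 14 18-2 39-10 19 44 5 2 9-4 18-21 23-45 12-16 26-25 30-15 19-14 14-24 18-21 18-29 9-10 23-8 15 0 18 4 17-1z"/><path data-summit="249 26" data-summit-m="539" d="M296 16l-128 1-10 43-13 24 1 54 8 15 20 21 6 12 42-28 27-13 27-27 19-14 3-6 0-77z"/>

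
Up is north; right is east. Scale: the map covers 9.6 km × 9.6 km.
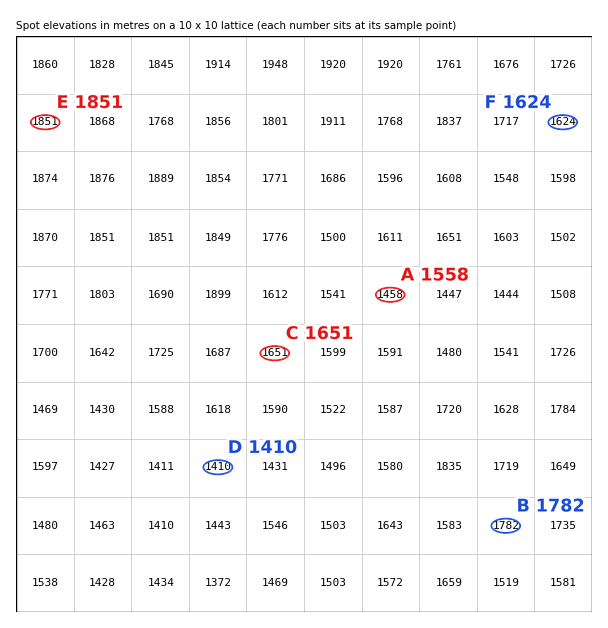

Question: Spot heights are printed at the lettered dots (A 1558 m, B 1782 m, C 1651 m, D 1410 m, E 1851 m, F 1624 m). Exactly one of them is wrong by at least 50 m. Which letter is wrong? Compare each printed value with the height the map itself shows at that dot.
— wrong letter A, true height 1458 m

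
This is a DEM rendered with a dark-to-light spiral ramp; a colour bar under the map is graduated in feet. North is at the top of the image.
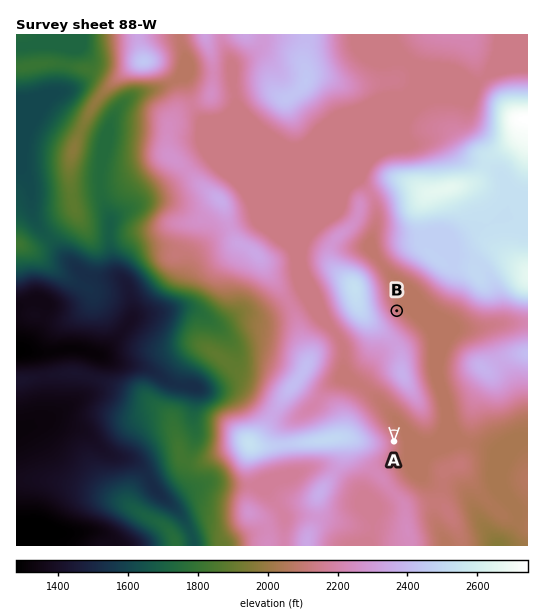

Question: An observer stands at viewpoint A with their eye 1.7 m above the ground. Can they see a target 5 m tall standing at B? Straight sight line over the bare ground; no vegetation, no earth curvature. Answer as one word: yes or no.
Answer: no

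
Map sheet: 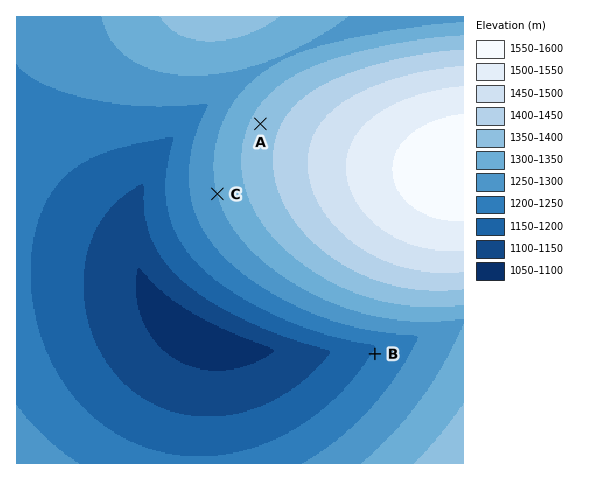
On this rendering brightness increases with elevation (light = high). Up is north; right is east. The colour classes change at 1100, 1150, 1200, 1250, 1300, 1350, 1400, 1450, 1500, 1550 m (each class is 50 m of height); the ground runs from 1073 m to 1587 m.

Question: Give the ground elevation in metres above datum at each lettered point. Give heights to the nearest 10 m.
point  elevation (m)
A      1370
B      1200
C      1300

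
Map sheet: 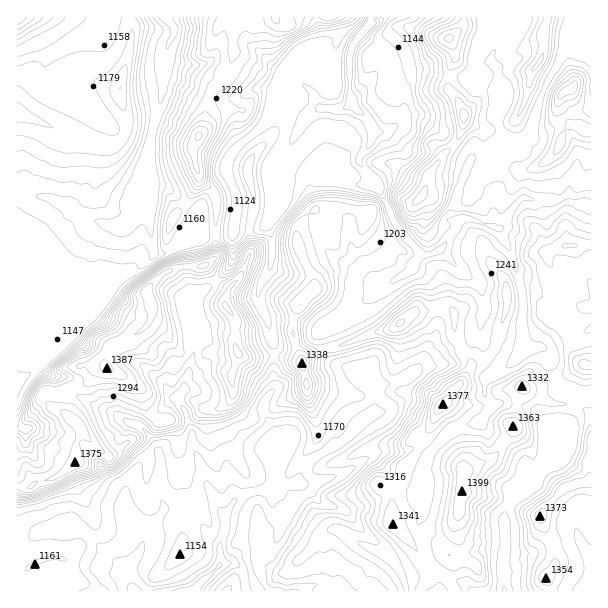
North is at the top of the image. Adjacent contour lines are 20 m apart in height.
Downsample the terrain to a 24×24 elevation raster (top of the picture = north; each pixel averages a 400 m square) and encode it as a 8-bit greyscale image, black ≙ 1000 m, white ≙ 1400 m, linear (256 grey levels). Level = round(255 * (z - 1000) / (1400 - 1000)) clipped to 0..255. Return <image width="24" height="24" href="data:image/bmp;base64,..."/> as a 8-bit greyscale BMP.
<image width="24" height="24" href="data:image/bmp;base64,Qk12BgAAAAAAADYEAAAoAAAAGAAAABgAAAABAAgAAAAAAEACAAATCwAAEwsAAAABAAAAAAAAAAAAAAEBAQACAgIAAwMDAAQEBAAFBQUABgYGAAcHBwAICAgACQkJAAoKCgALCwsADAwMAA0NDQAODg4ADw8PABAQEAAREREAEhISABMTEwAUFBQAFRUVABYWFgAXFxcAGBgYABkZGQAaGhoAGxsbABwcHAAdHR0AHh4eAB8fHwAgICAAISEhACIiIgAjIyMAJCQkACUlJQAmJiYAJycnACgoKAApKSkAKioqACsrKwAsLCwALS0tAC4uLgAvLy8AMDAwADExMQAyMjIAMzMzADQ0NAA1NTUANjY2ADc3NwA4ODgAOTk5ADo6OgA7OzsAPDw8AD09PQA+Pj4APz8/AEBAQABBQUEAQkJCAENDQwBEREQARUVFAEZGRgBHR0cASEhIAElJSQBKSkoAS0tLAExMTABNTU0ATk5OAE9PTwBQUFAAUVFRAFJSUgBTU1MAVFRUAFVVVQBWVlYAV1dXAFhYWABZWVkAWlpaAFtbWwBcXFwAXV1dAF5eXgBfX18AYGBgAGFhYQBiYmIAY2NjAGRkZABlZWUAZmZmAGdnZwBoaGgAaWlpAGpqagBra2sAbGxsAG1tbQBubm4Ab29vAHBwcABxcXEAcnJyAHNzcwB0dHQAdXV1AHZ2dgB3d3cAeHh4AHl5eQB6enoAe3t7AHx8fAB9fX0Afn5+AH9/fwCAgIAAgYGBAIKCggCDg4MAhISEAIWFhQCGhoYAh4eHAIiIiACJiYkAioqKAIuLiwCMjIwAjY2NAI6OjgCPj48AkJCQAJGRkQCSkpIAk5OTAJSUlACVlZUAlpaWAJeXlwCYmJgAmZmZAJqamgCbm5sAnJycAJ2dnQCenp4An5+fAKCgoAChoaEAoqKiAKOjowCkpKQApaWlAKampgCnp6cAqKioAKmpqQCqqqoAq6urAKysrACtra0Arq6uAK+vrwCwsLAAsbGxALKysgCzs7MAtLS0ALW1tQC2trYAt7e3ALi4uAC5ubkAurq6ALu7uwC8vLwAvb29AL6+vgC/v78AwMDAAMHBwQDCwsIAw8PDAMTExADFxcUAxsbGAMfHxwDIyMgAycnJAMrKygDLy8sAzMzMAM3NzQDOzs4Az8/PANDQ0ADR0dEA0tLSANPT0wDU1NQA1dXVANbW1gDX19cA2NjYANnZ2QDa2toA29vbANzc3ADd3d0A3t7eAN/f3wDg4OAA4eHhAOLi4gDj4+MA5OTkAOXl5QDm5uYA5+fnAOjo6ADp6ekA6urqAOvr6wDs7OwA7e3tAO7u7gDv7+8A8PDwAPHx8QDy8vIA8/PzAPT09AD19fUA9vb2APf39wD4+PgA+fn5APr6+gD7+/sA/Pz8AP39/QD+/v4A////AGRhXks9REMwQU5meXp/iJa4ysK1l8DTv2FjXklARFpSN09kgouNm6vEztO4mrrSwVtXVVRIRFNRQVVdaI2aocTJz+G3m8nPwXhlYVtKTlBRQ05SVHB/n8nByfDCocnUxdnElnBSVVhVT1BKS1Zvo8S/xPLTpqDE18LW5sSOXWBcXVhKTllmd57AxengvqShv53I5Mumg3lrbWBMS2RaZIC7w8HB1bafsZrV3bafq5mUo4Nia4JmWmCS2sixyLapr3vF0NLRv5SYu7Jzk6lxYmd+u9GrvcKwslt+0O3fxK6mxdCXtKJwY3R3haqpnaWoz11edsrr48Wsxc6QrYuLjpyblamjopirt15hYHXM8MWtzb2Fs5B7fZ+9qqyaqKS5s19iY2GQ68Cwy6aCsL2KcnGOl5aRqqW3tGFkYF5cfsXQt7F0mq+MeHFneHuSmKq8t2ReU0tHSmFsfHtupqWWi3xscXuNhK3BwlxUSEM8P2xdY1RMhqSbnHacknV7fpqmplFOUFM/Ol51aVZLUHp9bnC9u42Kh4iNj1pgYmJQOmihWF9ISVZTSWKVu5OSlqKgl2pzd3ZrQXqvaVNRQ0xNPk5ooqCSkZq3qX18dnF1SWajjGZMQkBAMj9ThbegnZq3v3hubXN8REuDindPRjszNk5ckbigmqbCvWtqcHN7Pjluj4NaREY8Q1JilqianbqnuGlmZ2dxQzBsj5F4Ukk/QlZqqLubnriklI10Z2RrTCpomZuimXBiNFd4rsKfnK+qkA=="/>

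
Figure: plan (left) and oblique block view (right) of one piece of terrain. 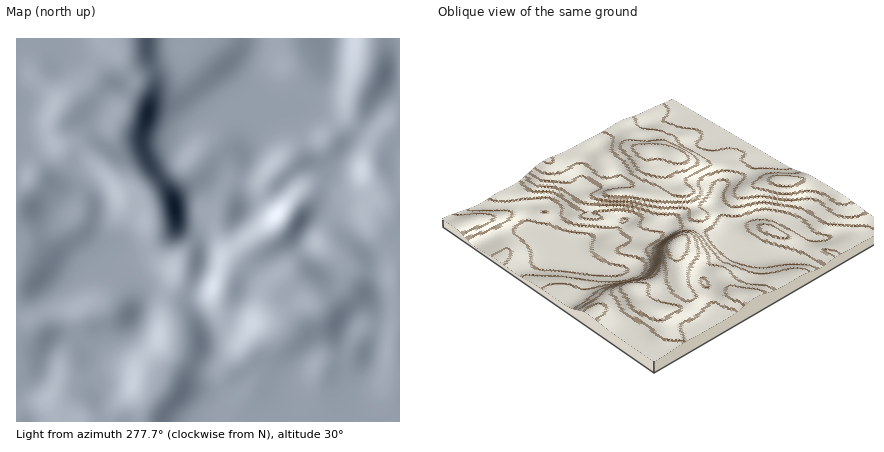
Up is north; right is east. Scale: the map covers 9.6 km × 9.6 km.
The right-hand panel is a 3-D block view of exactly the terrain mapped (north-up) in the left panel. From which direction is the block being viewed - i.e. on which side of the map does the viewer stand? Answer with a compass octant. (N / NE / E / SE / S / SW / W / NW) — NW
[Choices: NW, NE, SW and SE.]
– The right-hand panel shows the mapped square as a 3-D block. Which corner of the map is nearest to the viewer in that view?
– NW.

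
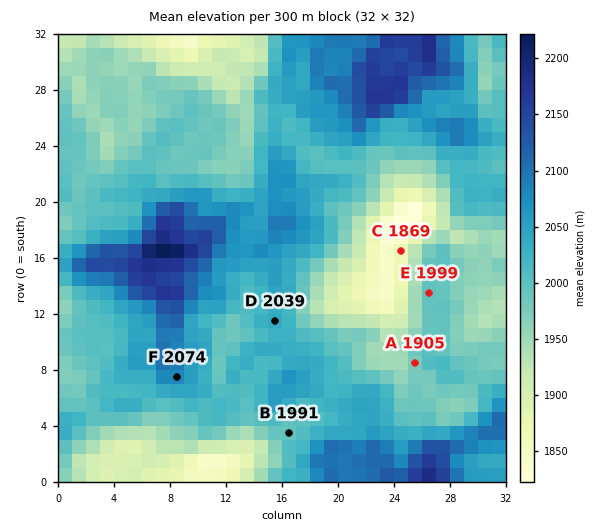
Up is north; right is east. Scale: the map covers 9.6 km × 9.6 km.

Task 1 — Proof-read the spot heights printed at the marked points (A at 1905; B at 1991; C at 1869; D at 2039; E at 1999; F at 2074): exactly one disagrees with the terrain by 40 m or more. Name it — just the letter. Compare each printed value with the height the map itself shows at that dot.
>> A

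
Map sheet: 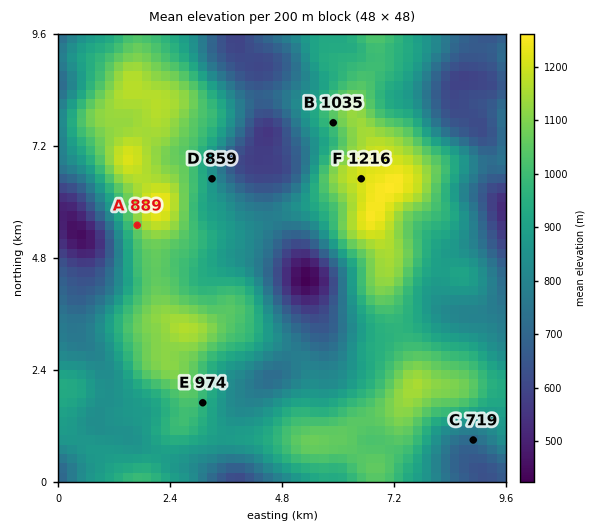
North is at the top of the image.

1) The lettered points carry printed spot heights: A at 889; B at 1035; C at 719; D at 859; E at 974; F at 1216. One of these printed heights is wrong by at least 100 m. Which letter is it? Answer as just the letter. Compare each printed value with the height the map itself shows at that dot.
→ A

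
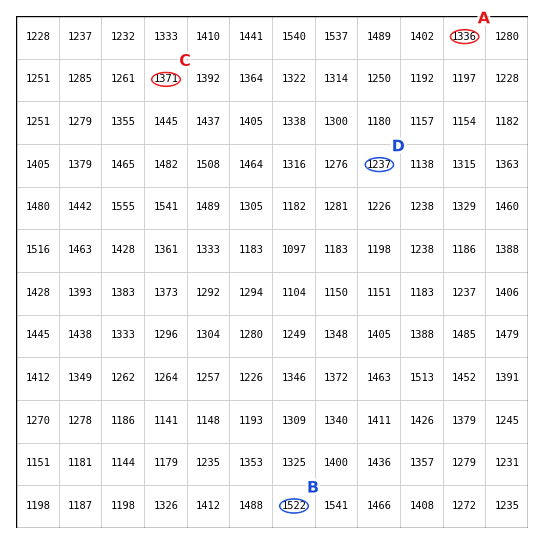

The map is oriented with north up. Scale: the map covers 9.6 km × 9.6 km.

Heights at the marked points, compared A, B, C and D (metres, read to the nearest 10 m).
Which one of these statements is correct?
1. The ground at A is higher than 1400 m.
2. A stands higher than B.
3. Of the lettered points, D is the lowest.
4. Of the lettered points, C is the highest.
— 3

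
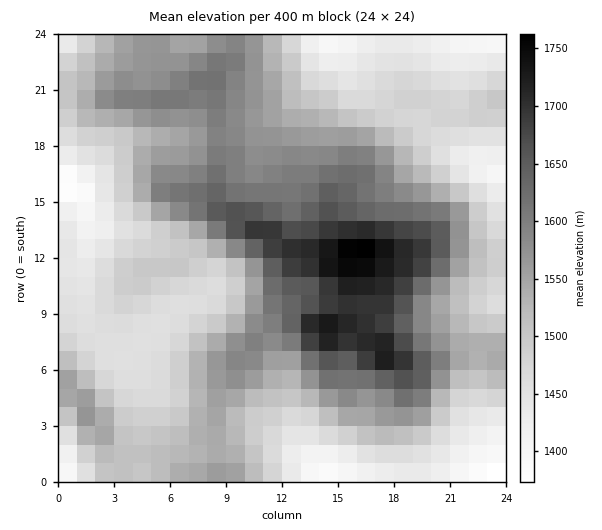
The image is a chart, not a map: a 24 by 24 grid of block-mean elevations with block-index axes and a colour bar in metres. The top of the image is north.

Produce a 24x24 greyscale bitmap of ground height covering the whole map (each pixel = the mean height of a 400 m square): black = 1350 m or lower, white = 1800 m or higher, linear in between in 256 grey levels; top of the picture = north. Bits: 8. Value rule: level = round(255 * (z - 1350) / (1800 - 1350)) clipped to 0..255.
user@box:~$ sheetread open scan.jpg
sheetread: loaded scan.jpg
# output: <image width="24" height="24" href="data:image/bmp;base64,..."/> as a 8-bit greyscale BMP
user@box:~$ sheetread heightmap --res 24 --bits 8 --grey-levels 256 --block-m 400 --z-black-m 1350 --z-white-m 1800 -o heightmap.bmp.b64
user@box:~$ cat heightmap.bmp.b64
<image width="24" height="24" href="data:image/bmp;base64,Qk12BgAAAAAAADYEAAAoAAAAGAAAABgAAAABAAgAAAAAAEACAAATCwAAEwsAAAABAAAAAAAAAAAAAAEBAQACAgIAAwMDAAQEBAAFBQUABgYGAAcHBwAICAgACQkJAAoKCgALCwsADAwMAA0NDQAODg4ADw8PABAQEAAREREAEhISABMTEwAUFBQAFRUVABYWFgAXFxcAGBgYABkZGQAaGhoAGxsbABwcHAAdHR0AHh4eAB8fHwAgICAAISEhACIiIgAjIyMAJCQkACUlJQAmJiYAJycnACgoKAApKSkAKioqACsrKwAsLCwALS0tAC4uLgAvLy8AMDAwADExMQAyMjIAMzMzADQ0NAA1NTUANjY2ADc3NwA4ODgAOTk5ADo6OgA7OzsAPDw8AD09PQA+Pj4APz8/AEBAQABBQUEAQkJCAENDQwBEREQARUVFAEZGRgBHR0cASEhIAElJSQBKSkoAS0tLAExMTABNTU0ATk5OAE9PTwBQUFAAUVFRAFJSUgBTU1MAVFRUAFVVVQBWVlYAV1dXAFhYWABZWVkAWlpaAFtbWwBcXFwAXV1dAF5eXgBfX18AYGBgAGFhYQBiYmIAY2NjAGRkZABlZWUAZmZmAGdnZwBoaGgAaWlpAGpqagBra2sAbGxsAG1tbQBubm4Ab29vAHBwcABxcXEAcnJyAHNzcwB0dHQAdXV1AHZ2dgB3d3cAeHh4AHl5eQB6enoAe3t7AHx8fAB9fX0Afn5+AH9/fwCAgIAAgYGBAIKCggCDg4MAhISEAIWFhQCGhoYAh4eHAIiIiACJiYkAioqKAIuLiwCMjIwAjY2NAI6OjgCPj48AkJCQAJGRkQCSkpIAk5OTAJSUlACVlZUAlpaWAJeXlwCYmJgAmZmZAJqamgCbm5sAnJycAJ2dnQCenp4An5+fAKCgoAChoaEAoqKiAKOjowCkpKQApaWlAKampgCnp6cAqKioAKmpqQCqqqoAq6urAKysrACtra0Arq6uAK+vrwCwsLAAsbGxALKysgCzs7MAtLS0ALW1tQC2trYAt7e3ALi4uAC5ubkAurq6ALu7uwC8vLwAvb29AL6+vgC/v78AwMDAAMHBwQDCwsIAw8PDAMTExADFxcUAxsbGAMfHxwDIyMgAycnJAMrKygDLy8sAzMzMAM3NzQDOzs4Az8/PANDQ0ADR0dEA0tLSANPT0wDU1NQA1dXVANbW1gDX19cA2NjYANnZ2QDa2toA29vbANzc3ADd3d0A3t7eAN/f3wDg4OAA4eHhAOLi4gDj4+MA5OTkAOXl5QDm5uYA5+fnAOjo6ADp6ekA6urqAOvr6wDs7OwA7e3tAO7u7gDv7+8A8PDwAPHx8QDy8vIA8/PzAPT09AD19fUA9vb2APf39wD4+PgA+fn5APr6+gD7+/sA/Pz8AP39/QD+/v4A////ABs8WVxWYGtud3NgSDAcFh4lKzAvKR0UDSZLYVxcYGNnbGlYQSwjJCs6Pz86MiceGTxocFlUWV9qbWNQQzU1QktaYV1TPzEqIll8bFFNTVNocWFRTUNIXW9weX11UjszMHB2WUZDQktkdG9gWlZjeYV8hZmPY0hDSHNeRT4+Qk1neYB3aWV9mJaYpbKnfl1XYF5JPTw9QU5meoiGdXSYr6i/08SpjnBobUk/PT08PUZabYCMhZC9z8XLz7aTfWxqakA7P0E9PT9JUmeDjqPM1s3Hv6aHdGNWUjs5QkpFPz0+QlV4laKywMbFxLGIb11KPzg2Q1BSS0dDP05ynKutw9LRzL6dfGFPRjUyP09VVlZOSVl8qL/G2uTh1cu8nHJaTzYtNERKTFJXaYekvsjL2Ojq3MzBqn1eTjElKjpCTVtvkbHDw7W4wcjKw7q2qn9XRCgdLkJTcYWVq7Kto5qlsqminZyXknlQOxEWM01rjpWaopaUlJOYp6GXjoR6alU9LRIlNU9vhoaMmo2Hi4+QmJyaiXBiTTUnHS05QFFrdnh+kI2ChIeFh46LemRPPC4nKj9KTVNia3B5i4d+fXp2dXZyYVJHQD05OU5jam97gX+Bj4V6cmppY1hSS0dHSkpNTFhqhI2OkpKQlIh+cmBXUEJCR0xMSUZOVlljd4J+goyXl4l9b11EPjY9Q0dEPTk9R0pcbHd8fX2Ik5B9ZlM2KywzODg1LisuMTBKZHN7fHFzgol8Y0cnGyErLzAtJR8eGg=="/>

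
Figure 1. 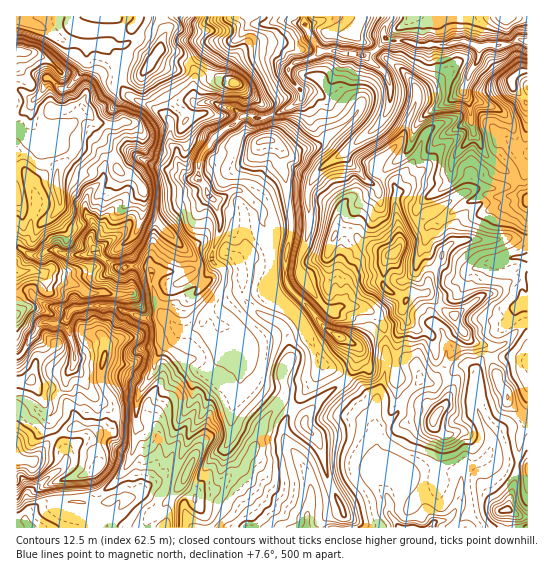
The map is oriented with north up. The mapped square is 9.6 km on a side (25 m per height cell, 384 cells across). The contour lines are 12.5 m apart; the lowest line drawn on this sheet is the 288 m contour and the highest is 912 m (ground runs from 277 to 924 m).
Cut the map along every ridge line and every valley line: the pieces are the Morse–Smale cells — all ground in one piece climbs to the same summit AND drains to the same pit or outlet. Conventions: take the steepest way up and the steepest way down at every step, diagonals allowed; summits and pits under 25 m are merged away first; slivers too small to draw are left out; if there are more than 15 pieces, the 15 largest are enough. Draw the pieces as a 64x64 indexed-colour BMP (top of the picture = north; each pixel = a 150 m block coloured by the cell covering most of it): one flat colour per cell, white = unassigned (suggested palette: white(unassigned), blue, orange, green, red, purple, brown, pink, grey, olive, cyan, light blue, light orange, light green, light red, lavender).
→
<image width="64" height="64" href="data:image/bmp;base64,Qk12CAAAAAAAAHYAAAAoAAAAQAAAAEAAAAABAAQAAAAAAAAIAAATCwAAEwsAABAAAAAAAAAA////ALR3HwAOf/8ALKAsACgn1gC9Z5QAS1aMAMJ34wB/f38AIr28AM++FwDox64AeLv/AIrfmACWmP8A1bDFAAAAAAAAARERERERERERERERERF3d3d3d3d3AAAAAAAAAAAAAAAAERERERERERERERERERd3d3d3d3d3AAAAAAAAAAAAAAABERERERERERERERERERd3d3d3d3dwAAAAAAAAAAEREQARERERERERERERERERd3d3d3d3d3AAAAAAAAAABERBERERERERERERERERERF3d3d3d3d3cAAAAAAAAAAEREQRERERERERERERERERF3d3eId3d3d3AAAAAAAAAABEREEREREREREREREREREXd3eIiHd3d3cAAAAAAAAAAABERBERERERERERERERERd3d4iIiIiIiAAAAAAEAAAAAEREERERERERERERERERd3d3iIiIiIiIiAAAAERAAAAARERBERERERERERERERF3d3d4iIiIiIiIgAAAREQAAABEREEREREREREREREREXd3d3iIiIiIiIiAAABEREAAAEREQREREREREREREREXd3d3eIiIiIiIiIAAAEREREAERERBEREREREREREREXd3d3d4iIiIiIiIgAAAREREREREREERERERERERERERd3d3d3d4iIiIiIgAAABEQAREREREQREREREREREREREXd3d3d3eIiIiIiAAAAEQABERERERBERERERERERERERd3d3d3d4iIiIiIAAAAAAAEREREREERERERERERERERERd3dwd3eIiIiIAAAAAAAABERERERBEREREREREREREREXdwAHd3iIiIgAAAAAAAAEREREREEREREREREREREREREAAAd3dwCIiAAAAAAAAABERERERBEREREREREREREREAAAB3dwAACIAAAAAAAAAEREREREEREREREREREREREAAAAHdwAAAAAAAAAAAAAARERERERBEREREREREREREAAAAAAAAAAAAAAJmZAAAABEREREREEREREREREREREAAAAAAAAAAAAAAJmZkAAAAEREREREREEREREREREREQAAAAAAAAAAAACZmZmQAAAAREREREREQREREREREREQAAAAAAIgAAAACZmZmZAAAARERERERERBERERERERERAAAAAAAiIAAACZmZmZkAAAAEREREQRERERERERERERAAAAAAAiIgAAAJmZmZmQAAD/9ERE8RERERERERERERAAAAAAIiIgAACZmZmZmZAA///////xERERERERERERAAAAAiIiIiIACZmZmZmZnw////////ERERERERERERAAAAACIiIi3d2ZmZmZmZmf////////8REREREREREREAAAAAIiIi3d3ZmZmZmZmZ/////////xEREREREREREQAAIiIiIiLd3d2ZmZmZmZn////////xERERERERERERVVIiIiIiIt3d3ZmZmZmZAP//////8RERERERERERERFVUiIiIiIi3d3d2ZmZmZkA8zPzMz8REREREREREREREVVVIiIiIiIt3d3ZmZmZmZkzMzMzMRERERERERERERERVVUiIiIiIiLd3d2ZmZmZmTMzMzMxERERERERERERERFVVSIiIiIiIt3d3d3d3d3dMzMzMzMRERERERERERERFVVVUiIiIiIiLd3d3d3d3d0zMzMzMREREREREREREREVVVVSIiIiIiIiAA3d3d3d3TMzMzMxERERERERERERERVVVVIiIiIiIiIAAA3d3d3dMzMzMzERERERERERERERVVVVIiIiIiIiIiAAAN3d3d0zMzMzMRERERERERFVERVVVVUiIiIiIiIiIgAAANAAADMzMzMzEREREREREVVVVVVVVVIiIiIiIiIiIAAAAAAAMzMzMzMxEREREREVVVVVVVVVUiIiImIiIiIiAAAAAAAzMzMzMzERERERERVVVVVVVVVVIiImZiIiIiIAAAAMzDMzMzMzMRERERERFVVVVVVVVVVSImZmYiIiIiAAAMzMMzMzMzMzEREREREVVVVVVVVVVVUmZmZmIiIiIAAMzMwzMzMzMzMzERERERFVVVVVVVVVVVVmZmZiIiIiAMzMzDMzMzMzMxERERERERVVVVVVVVVVVVZmZmIiIiIgzMzMMzMzMzMzEREREREREVVVVVVVVVVVVmZmZiIiIizMzMwzMzMzMzMRERERERERFVVVVVVVVVVmZmZmIiIiLMzMzDMzMzMzMxERERERERERqqpVVVVVVmZmZmZiIiIszMzMMzMzMzMzEREbuxERERqqqqpVVVVmZmZmZmYiIizMzMwzMzMzMzMxG7u7u6qqqqqqqqVVVmZmZmZmZmYizMzMzD7jMzMzMzO7u7u7qqqqqqqqqlZmZmZmZmZmZmbMzMzM7u4+4zMzO7u7u7uqqqqqqqqmZmZmZmZmZmZmZszMzMzu7u7uMzM7u7u7u6qqqqqqqmZmZmZmZmZmZmZmbMzMzO7u7u4zMzu7u7u7qqqqqqqqZmZmZmZmZmZmZmZszMzM7u7u7uMzu7u7u7u6qqqqqqqqZmZmZmZmZmZmZmbMzMzu7u7u4zO7u7u7u7uqqqqqqqqqZgAABmZmZmZmZszMzO7u7u7u7u67u7u7u7qqqqqqqqAAAAAAZmYAAGZgAAzM7u7u7u7u7ru7u7u7u7uqqqqqoAAAAAAAAAAAAAAAAADu7u7u7u7u67u7u7u7u7qqqqoAAAAAAAAAAAAAAAAAAO7u7u7u7u7ru7u7u7u7u7u7uwAAAAAAAAAAAAAAAAAA"/>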